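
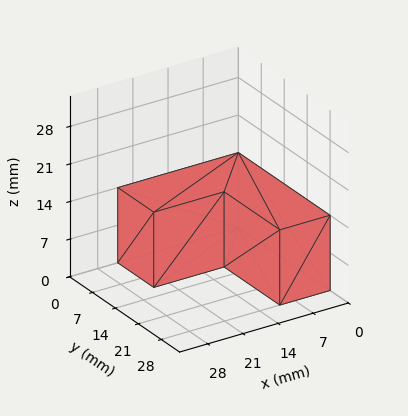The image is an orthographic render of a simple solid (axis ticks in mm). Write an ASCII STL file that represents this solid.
Reading the render: the shape is an L-shaped prism: outer 24 × 28 mm, arm thicknesses ≈ 11 mm (horizontal) and 10 mm (vertical), extruded 14 mm in z (dimensions read to the nearest mm from the axis ticks). For the STL, each face is triangulated and given an outward normal.

solid part
  facet normal 0.0000 0.0000 -1.0000
    outer loop
      vertex 24.0 11.0 0.0
      vertex 24.0 0.0 0.0
      vertex 0.0 0.0 0.0
    endloop
  endfacet
  facet normal 0.0000 0.0000 -1.0000
    outer loop
      vertex 10.0 11.0 0.0
      vertex 24.0 11.0 0.0
      vertex 0.0 0.0 0.0
    endloop
  endfacet
  facet normal 0.0000 0.0000 -1.0000
    outer loop
      vertex 10.0 28.0 0.0
      vertex 10.0 11.0 0.0
      vertex 0.0 0.0 0.0
    endloop
  endfacet
  facet normal 0.0000 0.0000 -1.0000
    outer loop
      vertex 0.0 28.0 0.0
      vertex 10.0 28.0 0.0
      vertex 0.0 0.0 0.0
    endloop
  endfacet
  facet normal 0.0000 0.0000 1.0000
    outer loop
      vertex 0.0 0.0 14.0
      vertex 24.0 0.0 14.0
      vertex 24.0 11.0 14.0
    endloop
  endfacet
  facet normal 0.0000 0.0000 1.0000
    outer loop
      vertex 0.0 0.0 14.0
      vertex 24.0 11.0 14.0
      vertex 10.0 11.0 14.0
    endloop
  endfacet
  facet normal 0.0000 0.0000 1.0000
    outer loop
      vertex 0.0 0.0 14.0
      vertex 10.0 11.0 14.0
      vertex 10.0 28.0 14.0
    endloop
  endfacet
  facet normal 0.0000 0.0000 1.0000
    outer loop
      vertex 0.0 0.0 14.0
      vertex 10.0 28.0 14.0
      vertex 0.0 28.0 14.0
    endloop
  endfacet
  facet normal 0.0000 -1.0000 0.0000
    outer loop
      vertex 0.0 0.0 0.0
      vertex 24.0 0.0 0.0
      vertex 24.0 0.0 14.0
    endloop
  endfacet
  facet normal 0.0000 -1.0000 0.0000
    outer loop
      vertex 0.0 0.0 0.0
      vertex 24.0 0.0 14.0
      vertex 0.0 0.0 14.0
    endloop
  endfacet
  facet normal 1.0000 0.0000 0.0000
    outer loop
      vertex 24.0 0.0 0.0
      vertex 24.0 11.0 0.0
      vertex 24.0 11.0 14.0
    endloop
  endfacet
  facet normal 1.0000 0.0000 0.0000
    outer loop
      vertex 24.0 0.0 0.0
      vertex 24.0 11.0 14.0
      vertex 24.0 0.0 14.0
    endloop
  endfacet
  facet normal 0.0000 1.0000 0.0000
    outer loop
      vertex 24.0 11.0 0.0
      vertex 10.0 11.0 0.0
      vertex 10.0 11.0 14.0
    endloop
  endfacet
  facet normal 0.0000 1.0000 0.0000
    outer loop
      vertex 24.0 11.0 0.0
      vertex 10.0 11.0 14.0
      vertex 24.0 11.0 14.0
    endloop
  endfacet
  facet normal 1.0000 0.0000 0.0000
    outer loop
      vertex 10.0 11.0 0.0
      vertex 10.0 28.0 0.0
      vertex 10.0 28.0 14.0
    endloop
  endfacet
  facet normal 1.0000 0.0000 0.0000
    outer loop
      vertex 10.0 11.0 0.0
      vertex 10.0 28.0 14.0
      vertex 10.0 11.0 14.0
    endloop
  endfacet
  facet normal 0.0000 1.0000 0.0000
    outer loop
      vertex 10.0 28.0 0.0
      vertex 0.0 28.0 0.0
      vertex 0.0 28.0 14.0
    endloop
  endfacet
  facet normal 0.0000 1.0000 0.0000
    outer loop
      vertex 10.0 28.0 0.0
      vertex 0.0 28.0 14.0
      vertex 10.0 28.0 14.0
    endloop
  endfacet
  facet normal -1.0000 0.0000 0.0000
    outer loop
      vertex 0.0 28.0 0.0
      vertex 0.0 0.0 0.0
      vertex 0.0 0.0 14.0
    endloop
  endfacet
  facet normal -1.0000 0.0000 0.0000
    outer loop
      vertex 0.0 28.0 0.0
      vertex 0.0 0.0 14.0
      vertex 0.0 28.0 14.0
    endloop
  endfacet
endsolid part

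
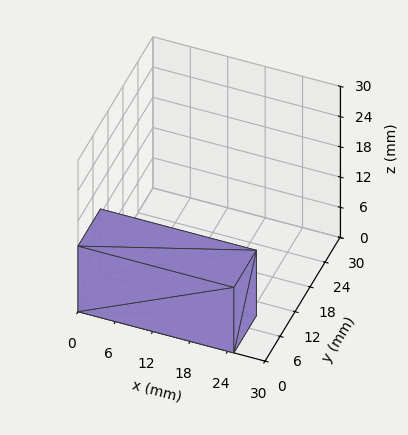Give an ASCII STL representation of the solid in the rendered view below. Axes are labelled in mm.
Reading the render: the shape is a rectangular box, roughly 25 × 9 mm footprint and 13 mm tall (dimensions read to the nearest mm from the axis ticks). For the STL, each face is triangulated and given an outward normal.

solid part
  facet normal 0.0000 0.0000 -1.0000
    outer loop
      vertex 25.000 9.000 0.000
      vertex 25.000 0.000 0.000
      vertex 0.000 0.000 0.000
    endloop
  endfacet
  facet normal 0.0000 0.0000 -1.0000
    outer loop
      vertex 0.000 9.000 0.000
      vertex 25.000 9.000 0.000
      vertex 0.000 0.000 0.000
    endloop
  endfacet
  facet normal 0.0000 0.0000 1.0000
    outer loop
      vertex 0.000 0.000 13.000
      vertex 25.000 0.000 13.000
      vertex 25.000 9.000 13.000
    endloop
  endfacet
  facet normal 0.0000 0.0000 1.0000
    outer loop
      vertex 0.000 0.000 13.000
      vertex 25.000 9.000 13.000
      vertex 0.000 9.000 13.000
    endloop
  endfacet
  facet normal 0.0000 -1.0000 0.0000
    outer loop
      vertex 0.000 0.000 0.000
      vertex 25.000 0.000 0.000
      vertex 25.000 0.000 13.000
    endloop
  endfacet
  facet normal 0.0000 -1.0000 0.0000
    outer loop
      vertex 0.000 0.000 0.000
      vertex 25.000 0.000 13.000
      vertex 0.000 0.000 13.000
    endloop
  endfacet
  facet normal 0.0000 1.0000 0.0000
    outer loop
      vertex 25.000 9.000 13.000
      vertex 25.000 9.000 0.000
      vertex 0.000 9.000 0.000
    endloop
  endfacet
  facet normal 0.0000 1.0000 0.0000
    outer loop
      vertex 0.000 9.000 13.000
      vertex 25.000 9.000 13.000
      vertex 0.000 9.000 0.000
    endloop
  endfacet
  facet normal -1.0000 0.0000 0.0000
    outer loop
      vertex 0.000 9.000 13.000
      vertex 0.000 9.000 0.000
      vertex 0.000 0.000 0.000
    endloop
  endfacet
  facet normal -1.0000 0.0000 0.0000
    outer loop
      vertex 0.000 0.000 13.000
      vertex 0.000 9.000 13.000
      vertex 0.000 0.000 0.000
    endloop
  endfacet
  facet normal 1.0000 0.0000 0.0000
    outer loop
      vertex 25.000 0.000 0.000
      vertex 25.000 9.000 0.000
      vertex 25.000 9.000 13.000
    endloop
  endfacet
  facet normal 1.0000 0.0000 0.0000
    outer loop
      vertex 25.000 0.000 0.000
      vertex 25.000 9.000 13.000
      vertex 25.000 0.000 13.000
    endloop
  endfacet
endsolid part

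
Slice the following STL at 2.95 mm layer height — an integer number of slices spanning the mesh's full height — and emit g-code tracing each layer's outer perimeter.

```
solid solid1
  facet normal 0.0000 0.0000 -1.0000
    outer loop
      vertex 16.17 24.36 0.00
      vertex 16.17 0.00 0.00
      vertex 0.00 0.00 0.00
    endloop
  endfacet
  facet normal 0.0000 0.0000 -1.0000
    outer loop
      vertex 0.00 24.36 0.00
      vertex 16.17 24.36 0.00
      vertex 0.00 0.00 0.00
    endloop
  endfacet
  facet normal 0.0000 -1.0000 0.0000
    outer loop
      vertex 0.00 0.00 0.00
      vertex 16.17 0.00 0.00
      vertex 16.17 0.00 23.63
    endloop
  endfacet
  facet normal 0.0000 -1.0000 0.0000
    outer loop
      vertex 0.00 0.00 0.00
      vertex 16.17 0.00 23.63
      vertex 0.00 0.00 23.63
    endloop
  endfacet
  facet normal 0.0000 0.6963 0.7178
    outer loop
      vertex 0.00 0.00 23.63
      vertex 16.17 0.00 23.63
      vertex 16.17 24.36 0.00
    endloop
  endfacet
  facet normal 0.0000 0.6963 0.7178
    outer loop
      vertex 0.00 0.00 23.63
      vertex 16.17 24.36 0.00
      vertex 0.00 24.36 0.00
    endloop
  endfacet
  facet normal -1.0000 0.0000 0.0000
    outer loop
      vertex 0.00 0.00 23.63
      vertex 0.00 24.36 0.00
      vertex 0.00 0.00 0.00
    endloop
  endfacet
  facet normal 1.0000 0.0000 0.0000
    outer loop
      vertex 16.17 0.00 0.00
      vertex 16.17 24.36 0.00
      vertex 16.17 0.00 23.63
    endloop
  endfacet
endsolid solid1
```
; perimeter-only toolpath
G21 ; units = mm
G90 ; absolute positioning
G28 ; home
; layer 1
G0 Z2.95
G0 X0.00 Y0.00
G1 X16.17 Y0.00
G1 X16.17 Y21.31
G1 X0.00 Y21.31
G1 X0.00 Y0.00
; layer 2
G0 Z5.91
G0 X0.00 Y0.00
G1 X16.17 Y0.00
G1 X16.17 Y18.27
G1 X0.00 Y18.27
G1 X0.00 Y0.00
; layer 3
G0 Z8.86
G0 X0.00 Y0.00
G1 X16.17 Y0.00
G1 X16.17 Y15.22
G1 X0.00 Y15.22
G1 X0.00 Y0.00
; layer 4
G0 Z11.81
G0 X0.00 Y0.00
G1 X16.17 Y0.00
G1 X16.17 Y12.18
G1 X0.00 Y12.18
G1 X0.00 Y0.00
; layer 5
G0 Z14.77
G0 X0.00 Y0.00
G1 X16.17 Y0.00
G1 X16.17 Y9.13
G1 X0.00 Y9.13
G1 X0.00 Y0.00
; layer 6
G0 Z17.72
G0 X0.00 Y0.00
G1 X16.17 Y0.00
G1 X16.17 Y6.09
G1 X0.00 Y6.09
G1 X0.00 Y0.00
; layer 7
G0 Z20.68
G0 X0.00 Y0.00
G1 X16.17 Y0.00
G1 X16.17 Y3.04
G1 X0.00 Y3.04
G1 X0.00 Y0.00
M2 ; end

The solid is a wedge (ramp): 16.2 × 24.4 mm base, rising to 23.6 mm along the y=0 edge and sloping linearly to z=0 at y=24.4. Slicing at Δz = 2.95 mm — 8 equal slices spanning the solid's height, so layer i sits at z = i·h/8 — gives 7 non-empty perimeters. Each is a 4-segment closed polygon; G0 lifts to the layer z and rapids to the start vertex, then G1 traces the edges. The cross-section shrinks linearly with z (the slice at the apex is degenerate and omitted).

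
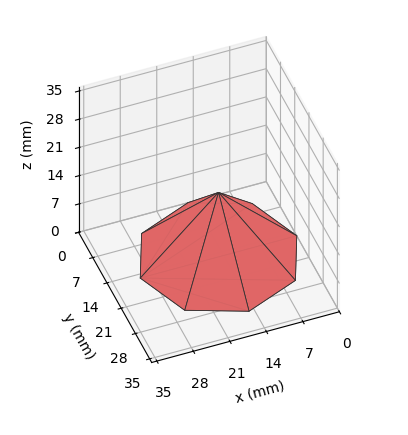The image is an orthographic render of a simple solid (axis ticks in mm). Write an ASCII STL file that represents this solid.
Reading the render: the shape is a regular 8-sided pyramid, base circumscribed radius ≈ 15 mm, apex at z ≈ 16 mm (dimensions read to the nearest mm from the axis ticks). For the STL, each face is triangulated and given an outward normal.

solid part
  facet normal 0.0000 0.0000 -1.0000
    outer loop
      vertex 15.00 30.00 0.00
      vertex 25.61 25.61 0.00
      vertex 30.00 15.00 0.00
    endloop
  endfacet
  facet normal 0.0000 0.0000 -1.0000
    outer loop
      vertex 4.39 25.61 0.00
      vertex 15.00 30.00 0.00
      vertex 30.00 15.00 0.00
    endloop
  endfacet
  facet normal 0.0000 0.0000 -1.0000
    outer loop
      vertex 0.00 15.00 0.00
      vertex 4.39 25.61 0.00
      vertex 30.00 15.00 0.00
    endloop
  endfacet
  facet normal 0.0000 0.0000 -1.0000
    outer loop
      vertex 4.39 4.39 0.00
      vertex 0.00 15.00 0.00
      vertex 30.00 15.00 0.00
    endloop
  endfacet
  facet normal 0.0000 0.0000 -1.0000
    outer loop
      vertex 15.00 0.00 0.00
      vertex 4.39 4.39 0.00
      vertex 30.00 15.00 0.00
    endloop
  endfacet
  facet normal 0.0000 0.0000 -1.0000
    outer loop
      vertex 25.61 4.39 0.00
      vertex 15.00 0.00 0.00
      vertex 30.00 15.00 0.00
    endloop
  endfacet
  facet normal 0.6984 0.2890 0.6548
    outer loop
      vertex 30.00 15.00 0.00
      vertex 25.61 25.61 0.00
      vertex 15.00 15.00 16.00
    endloop
  endfacet
  facet normal 0.2890 0.6984 0.6548
    outer loop
      vertex 25.61 25.61 0.00
      vertex 15.00 30.00 0.00
      vertex 15.00 15.00 16.00
    endloop
  endfacet
  facet normal -0.2890 0.6984 0.6548
    outer loop
      vertex 15.00 30.00 0.00
      vertex 4.39 25.61 0.00
      vertex 15.00 15.00 16.00
    endloop
  endfacet
  facet normal -0.6984 0.2890 0.6548
    outer loop
      vertex 4.39 25.61 0.00
      vertex 0.00 15.00 0.00
      vertex 15.00 15.00 16.00
    endloop
  endfacet
  facet normal -0.6984 -0.2890 0.6548
    outer loop
      vertex 0.00 15.00 0.00
      vertex 4.39 4.39 0.00
      vertex 15.00 15.00 16.00
    endloop
  endfacet
  facet normal -0.2890 -0.6984 0.6548
    outer loop
      vertex 4.39 4.39 0.00
      vertex 15.00 0.00 0.00
      vertex 15.00 15.00 16.00
    endloop
  endfacet
  facet normal 0.2890 -0.6984 0.6548
    outer loop
      vertex 15.00 0.00 0.00
      vertex 25.61 4.39 0.00
      vertex 15.00 15.00 16.00
    endloop
  endfacet
  facet normal 0.6984 -0.2890 0.6548
    outer loop
      vertex 25.61 4.39 0.00
      vertex 30.00 15.00 0.00
      vertex 15.00 15.00 16.00
    endloop
  endfacet
endsolid part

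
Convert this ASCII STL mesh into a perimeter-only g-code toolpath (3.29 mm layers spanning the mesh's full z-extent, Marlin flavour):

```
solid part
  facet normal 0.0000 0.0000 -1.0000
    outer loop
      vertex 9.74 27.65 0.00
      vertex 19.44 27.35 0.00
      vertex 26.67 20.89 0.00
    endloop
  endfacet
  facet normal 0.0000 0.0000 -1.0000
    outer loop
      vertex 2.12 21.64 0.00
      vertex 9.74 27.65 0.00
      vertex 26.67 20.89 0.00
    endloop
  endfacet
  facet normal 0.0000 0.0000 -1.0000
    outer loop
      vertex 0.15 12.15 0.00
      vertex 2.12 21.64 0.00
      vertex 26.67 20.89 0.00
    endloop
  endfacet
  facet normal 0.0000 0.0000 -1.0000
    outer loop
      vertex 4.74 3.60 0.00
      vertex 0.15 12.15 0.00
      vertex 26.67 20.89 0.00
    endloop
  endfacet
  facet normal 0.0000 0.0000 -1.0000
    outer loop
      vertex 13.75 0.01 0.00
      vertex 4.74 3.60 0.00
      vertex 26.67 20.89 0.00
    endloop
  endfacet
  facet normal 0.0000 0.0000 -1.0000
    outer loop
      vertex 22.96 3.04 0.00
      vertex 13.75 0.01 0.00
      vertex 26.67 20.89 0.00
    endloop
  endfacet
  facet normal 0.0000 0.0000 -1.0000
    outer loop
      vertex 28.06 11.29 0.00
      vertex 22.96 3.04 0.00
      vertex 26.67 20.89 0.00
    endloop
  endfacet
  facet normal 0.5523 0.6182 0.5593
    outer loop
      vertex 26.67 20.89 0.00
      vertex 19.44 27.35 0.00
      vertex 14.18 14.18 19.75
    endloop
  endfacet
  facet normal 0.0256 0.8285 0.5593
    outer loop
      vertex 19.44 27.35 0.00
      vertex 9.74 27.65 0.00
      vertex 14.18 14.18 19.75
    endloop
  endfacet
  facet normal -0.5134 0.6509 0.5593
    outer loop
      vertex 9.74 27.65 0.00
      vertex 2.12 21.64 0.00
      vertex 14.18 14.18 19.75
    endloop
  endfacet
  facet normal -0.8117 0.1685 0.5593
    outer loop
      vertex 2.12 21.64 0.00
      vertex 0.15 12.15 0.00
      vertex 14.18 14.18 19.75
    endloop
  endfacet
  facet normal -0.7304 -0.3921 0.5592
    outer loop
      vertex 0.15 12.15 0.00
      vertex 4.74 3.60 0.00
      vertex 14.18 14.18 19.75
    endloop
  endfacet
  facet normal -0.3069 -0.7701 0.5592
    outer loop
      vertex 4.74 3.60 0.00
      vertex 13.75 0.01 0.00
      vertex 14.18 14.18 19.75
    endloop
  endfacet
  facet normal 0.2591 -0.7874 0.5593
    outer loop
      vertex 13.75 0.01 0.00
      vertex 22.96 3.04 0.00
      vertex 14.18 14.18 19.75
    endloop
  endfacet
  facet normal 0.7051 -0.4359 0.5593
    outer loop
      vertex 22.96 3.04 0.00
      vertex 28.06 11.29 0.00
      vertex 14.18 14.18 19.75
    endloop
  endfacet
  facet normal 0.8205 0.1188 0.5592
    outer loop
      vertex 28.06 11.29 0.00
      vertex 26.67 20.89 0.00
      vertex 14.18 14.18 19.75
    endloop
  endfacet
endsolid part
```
; perimeter-only toolpath
G21 ; units = mm
G90 ; absolute positioning
G28 ; home
; layer 1
G0 Z3.29
G0 X24.59 Y19.77
G1 X18.56 Y25.16
G1 X10.48 Y25.41
G1 X4.13 Y20.40
G1 X2.49 Y12.49
G1 X6.31 Y5.36
G1 X13.82 Y2.37
G1 X21.50 Y4.90
G1 X25.75 Y11.77
G1 X24.59 Y19.77
; layer 2
G0 Z6.58
G0 X22.51 Y18.65
G1 X17.69 Y22.96
G1 X11.22 Y23.16
G1 X6.14 Y19.15
G1 X4.83 Y12.83
G1 X7.89 Y7.13
G1 X13.89 Y4.73
G1 X20.03 Y6.75
G1 X23.43 Y12.25
G1 X22.51 Y18.65
; layer 3
G0 Z9.88
G0 X20.43 Y17.54
G1 X16.81 Y20.77
G1 X11.96 Y20.91
G1 X8.15 Y17.91
G1 X7.17 Y13.16
G1 X9.46 Y8.89
G1 X13.96 Y7.09
G1 X18.57 Y8.61
G1 X21.12 Y12.73
G1 X20.43 Y17.54
; layer 4
G0 Z13.17
G0 X18.34 Y16.42
G1 X15.93 Y18.57
G1 X12.70 Y18.67
G1 X10.16 Y16.67
G1 X9.50 Y13.50
G1 X11.03 Y10.65
G1 X14.04 Y9.46
G1 X17.11 Y10.47
G1 X18.81 Y13.22
G1 X18.34 Y16.42
; layer 5
G0 Z16.46
G0 X16.26 Y15.30
G1 X15.06 Y16.38
G1 X13.44 Y16.43
G1 X12.17 Y15.42
G1 X11.84 Y13.84
G1 X12.61 Y12.42
G1 X14.11 Y11.82
G1 X15.64 Y12.32
G1 X16.49 Y13.70
G1 X16.26 Y15.30
M2 ; end

The solid is a regular 9-sided pyramid, base circumscribed radius ≈ 14.2 mm, apex at z ≈ 19.8 mm. Slicing at Δz = 3.29 mm — 6 equal slices spanning the solid's height, so layer i sits at z = i·h/6 — gives 5 non-empty perimeters. Each is a 9-segment closed polygon; G0 lifts to the layer z and rapids to the start vertex, then G1 traces the edges. The cross-section shrinks linearly with z (the slice at the apex is degenerate and omitted).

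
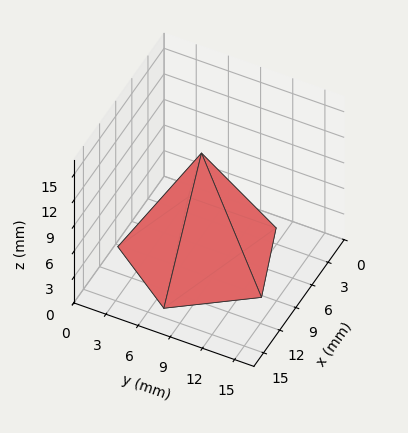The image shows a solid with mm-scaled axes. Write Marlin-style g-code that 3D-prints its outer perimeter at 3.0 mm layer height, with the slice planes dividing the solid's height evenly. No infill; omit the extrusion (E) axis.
Reading the render: the shape is a regular 5-sided pyramid, base circumscribed radius ≈ 7 mm, apex at z ≈ 12 mm (dimensions read to the nearest mm from the axis ticks). For the g-code, the solid's height is divided into equal slices at the stated Δz and each level perimeter traced with G1 moves after a G0 lift.

; perimeter-only toolpath
G21 ; units = mm
G90 ; absolute positioning
G28 ; home
; layer 1
G0 Z3.0
G0 X12.2 Y7.0
G1 X8.6 Y12.0
G1 X2.7 Y10.1
G1 X2.7 Y3.9
G1 X8.6 Y2.0
G1 X12.2 Y7.0
; layer 2
G0 Z6.0
G0 X10.5 Y7.0
G1 X8.1 Y10.3
G1 X4.2 Y9.1
G1 X4.2 Y5.0
G1 X8.1 Y3.6
G1 X10.5 Y7.0
; layer 3
G0 Z9.0
G0 X8.8 Y7.0
G1 X7.5 Y8.7
G1 X5.6 Y8.0
G1 X5.6 Y6.0
G1 X7.5 Y5.3
G1 X8.8 Y7.0
M2 ; end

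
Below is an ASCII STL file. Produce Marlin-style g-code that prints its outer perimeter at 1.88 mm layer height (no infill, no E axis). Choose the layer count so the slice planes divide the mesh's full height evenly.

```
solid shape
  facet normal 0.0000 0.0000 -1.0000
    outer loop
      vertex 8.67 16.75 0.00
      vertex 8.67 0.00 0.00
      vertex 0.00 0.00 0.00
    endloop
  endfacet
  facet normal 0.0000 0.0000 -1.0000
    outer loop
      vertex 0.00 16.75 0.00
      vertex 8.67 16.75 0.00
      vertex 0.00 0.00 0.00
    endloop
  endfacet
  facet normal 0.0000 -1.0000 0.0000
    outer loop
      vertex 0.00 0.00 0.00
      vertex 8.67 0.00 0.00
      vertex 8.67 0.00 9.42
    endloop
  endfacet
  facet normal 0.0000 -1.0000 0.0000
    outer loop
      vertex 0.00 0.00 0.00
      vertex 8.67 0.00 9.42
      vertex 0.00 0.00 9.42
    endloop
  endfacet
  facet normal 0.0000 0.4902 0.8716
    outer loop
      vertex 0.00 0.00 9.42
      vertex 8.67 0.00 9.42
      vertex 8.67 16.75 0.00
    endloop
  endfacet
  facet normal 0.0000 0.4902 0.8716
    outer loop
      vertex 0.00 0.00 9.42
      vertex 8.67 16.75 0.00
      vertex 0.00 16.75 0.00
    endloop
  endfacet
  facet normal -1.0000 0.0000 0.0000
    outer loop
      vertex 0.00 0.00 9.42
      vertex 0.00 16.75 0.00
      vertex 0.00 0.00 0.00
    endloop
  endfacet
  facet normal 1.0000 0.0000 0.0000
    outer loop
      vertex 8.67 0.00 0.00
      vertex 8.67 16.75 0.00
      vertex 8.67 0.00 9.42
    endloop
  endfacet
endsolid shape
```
; perimeter-only toolpath
G21 ; units = mm
G90 ; absolute positioning
G28 ; home
; layer 1
G0 Z1.88
G0 X0.00 Y0.00
G1 X8.67 Y0.00
G1 X8.67 Y13.40
G1 X0.00 Y13.40
G1 X0.00 Y0.00
; layer 2
G0 Z3.77
G0 X0.00 Y0.00
G1 X8.67 Y0.00
G1 X8.67 Y10.05
G1 X0.00 Y10.05
G1 X0.00 Y0.00
; layer 3
G0 Z5.65
G0 X0.00 Y0.00
G1 X8.67 Y0.00
G1 X8.67 Y6.70
G1 X0.00 Y6.70
G1 X0.00 Y0.00
; layer 4
G0 Z7.54
G0 X0.00 Y0.00
G1 X8.67 Y0.00
G1 X8.67 Y3.35
G1 X0.00 Y3.35
G1 X0.00 Y0.00
M2 ; end

The solid is a wedge (ramp): 8.67 × 16.8 mm base, rising to 9.42 mm along the y=0 edge and sloping linearly to z=0 at y=16.8. Slicing at Δz = 1.88 mm — 5 equal slices spanning the solid's height, so layer i sits at z = i·h/5 — gives 4 non-empty perimeters. Each is a 4-segment closed polygon; G0 lifts to the layer z and rapids to the start vertex, then G1 traces the edges. The cross-section shrinks linearly with z (the slice at the apex is degenerate and omitted).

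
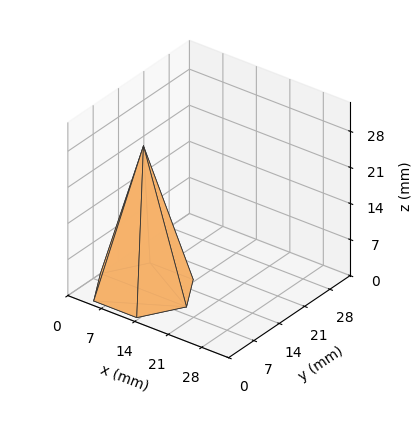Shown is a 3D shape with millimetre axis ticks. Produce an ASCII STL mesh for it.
Reading the render: the shape is a regular 6-sided pyramid, base circumscribed radius ≈ 9 mm, apex at z ≈ 28 mm (dimensions read to the nearest mm from the axis ticks). For the STL, each face is triangulated and given an outward normal.

solid part
  facet normal 0.0000 0.0000 -1.0000
    outer loop
      vertex 4.500 16.794 0.000
      vertex 13.500 16.794 0.000
      vertex 18.000 9.000 0.000
    endloop
  endfacet
  facet normal 0.0000 0.0000 -1.0000
    outer loop
      vertex 0.000 9.000 0.000
      vertex 4.500 16.794 0.000
      vertex 18.000 9.000 0.000
    endloop
  endfacet
  facet normal 0.0000 0.0000 -1.0000
    outer loop
      vertex 4.500 1.206 0.000
      vertex 0.000 9.000 0.000
      vertex 18.000 9.000 0.000
    endloop
  endfacet
  facet normal 0.0000 0.0000 -1.0000
    outer loop
      vertex 13.500 1.206 0.000
      vertex 4.500 1.206 0.000
      vertex 18.000 9.000 0.000
    endloop
  endfacet
  facet normal 0.8343 0.4817 0.2682
    outer loop
      vertex 18.000 9.000 0.000
      vertex 13.500 16.794 0.000
      vertex 9.000 9.000 28.000
    endloop
  endfacet
  facet normal 0.0000 0.9634 0.2682
    outer loop
      vertex 13.500 16.794 0.000
      vertex 4.500 16.794 0.000
      vertex 9.000 9.000 28.000
    endloop
  endfacet
  facet normal -0.8343 0.4817 0.2682
    outer loop
      vertex 4.500 16.794 0.000
      vertex 0.000 9.000 0.000
      vertex 9.000 9.000 28.000
    endloop
  endfacet
  facet normal -0.8343 -0.4817 0.2682
    outer loop
      vertex 0.000 9.000 0.000
      vertex 4.500 1.206 0.000
      vertex 9.000 9.000 28.000
    endloop
  endfacet
  facet normal 0.0000 -0.9634 0.2682
    outer loop
      vertex 4.500 1.206 0.000
      vertex 13.500 1.206 0.000
      vertex 9.000 9.000 28.000
    endloop
  endfacet
  facet normal 0.8343 -0.4817 0.2682
    outer loop
      vertex 13.500 1.206 0.000
      vertex 18.000 9.000 0.000
      vertex 9.000 9.000 28.000
    endloop
  endfacet
endsolid part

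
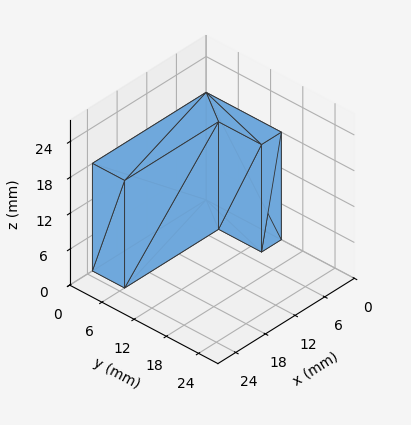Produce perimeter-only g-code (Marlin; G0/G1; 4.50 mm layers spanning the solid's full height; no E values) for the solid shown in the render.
Reading the render: the shape is an L-shaped prism: outer 23 × 14 mm, arm thicknesses ≈ 6 mm (horizontal) and 4 mm (vertical), extruded 18 mm in z (dimensions read to the nearest mm from the axis ticks). For the g-code, the solid's height is divided into equal slices at the stated Δz and each level perimeter traced with G1 moves after a G0 lift.

; perimeter-only toolpath
G21 ; units = mm
G90 ; absolute positioning
G28 ; home
; layer 1
G0 Z4.50
G0 X0.00 Y0.00
G1 X23.00 Y0.00
G1 X23.00 Y6.00
G1 X4.00 Y6.00
G1 X4.00 Y14.00
G1 X0.00 Y14.00
G1 X0.00 Y0.00
; layer 2
G0 Z9.00
G0 X0.00 Y0.00
G1 X23.00 Y0.00
G1 X23.00 Y6.00
G1 X4.00 Y6.00
G1 X4.00 Y14.00
G1 X0.00 Y14.00
G1 X0.00 Y0.00
; layer 3
G0 Z13.50
G0 X0.00 Y0.00
G1 X23.00 Y0.00
G1 X23.00 Y6.00
G1 X4.00 Y6.00
G1 X4.00 Y14.00
G1 X0.00 Y14.00
G1 X0.00 Y0.00
; layer 4
G0 Z18.00
G0 X0.00 Y0.00
G1 X23.00 Y0.00
G1 X23.00 Y6.00
G1 X4.00 Y6.00
G1 X4.00 Y14.00
G1 X0.00 Y14.00
G1 X0.00 Y0.00
M2 ; end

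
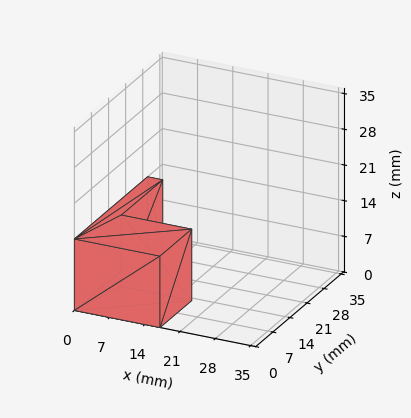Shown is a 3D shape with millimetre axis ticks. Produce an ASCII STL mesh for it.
Reading the render: the shape is an L-shaped prism: outer 17 × 30 mm, arm thicknesses ≈ 13 mm (horizontal) and 3 mm (vertical), extruded 14 mm in z (dimensions read to the nearest mm from the axis ticks). For the STL, each face is triangulated and given an outward normal.

solid part
  facet normal 0.0000 0.0000 -1.0000
    outer loop
      vertex 17.000 13.000 0.000
      vertex 17.000 0.000 0.000
      vertex 0.000 0.000 0.000
    endloop
  endfacet
  facet normal 0.0000 0.0000 -1.0000
    outer loop
      vertex 3.000 13.000 0.000
      vertex 17.000 13.000 0.000
      vertex 0.000 0.000 0.000
    endloop
  endfacet
  facet normal 0.0000 0.0000 -1.0000
    outer loop
      vertex 3.000 30.000 0.000
      vertex 3.000 13.000 0.000
      vertex 0.000 0.000 0.000
    endloop
  endfacet
  facet normal 0.0000 0.0000 -1.0000
    outer loop
      vertex 0.000 30.000 0.000
      vertex 3.000 30.000 0.000
      vertex 0.000 0.000 0.000
    endloop
  endfacet
  facet normal 0.0000 0.0000 1.0000
    outer loop
      vertex 0.000 0.000 14.000
      vertex 17.000 0.000 14.000
      vertex 17.000 13.000 14.000
    endloop
  endfacet
  facet normal 0.0000 0.0000 1.0000
    outer loop
      vertex 0.000 0.000 14.000
      vertex 17.000 13.000 14.000
      vertex 3.000 13.000 14.000
    endloop
  endfacet
  facet normal 0.0000 0.0000 1.0000
    outer loop
      vertex 0.000 0.000 14.000
      vertex 3.000 13.000 14.000
      vertex 3.000 30.000 14.000
    endloop
  endfacet
  facet normal 0.0000 0.0000 1.0000
    outer loop
      vertex 0.000 0.000 14.000
      vertex 3.000 30.000 14.000
      vertex 0.000 30.000 14.000
    endloop
  endfacet
  facet normal 0.0000 -1.0000 0.0000
    outer loop
      vertex 0.000 0.000 0.000
      vertex 17.000 0.000 0.000
      vertex 17.000 0.000 14.000
    endloop
  endfacet
  facet normal 0.0000 -1.0000 0.0000
    outer loop
      vertex 0.000 0.000 0.000
      vertex 17.000 0.000 14.000
      vertex 0.000 0.000 14.000
    endloop
  endfacet
  facet normal 1.0000 0.0000 0.0000
    outer loop
      vertex 17.000 0.000 0.000
      vertex 17.000 13.000 0.000
      vertex 17.000 13.000 14.000
    endloop
  endfacet
  facet normal 1.0000 0.0000 0.0000
    outer loop
      vertex 17.000 0.000 0.000
      vertex 17.000 13.000 14.000
      vertex 17.000 0.000 14.000
    endloop
  endfacet
  facet normal 0.0000 1.0000 0.0000
    outer loop
      vertex 17.000 13.000 0.000
      vertex 3.000 13.000 0.000
      vertex 3.000 13.000 14.000
    endloop
  endfacet
  facet normal 0.0000 1.0000 0.0000
    outer loop
      vertex 17.000 13.000 0.000
      vertex 3.000 13.000 14.000
      vertex 17.000 13.000 14.000
    endloop
  endfacet
  facet normal 1.0000 0.0000 0.0000
    outer loop
      vertex 3.000 13.000 0.000
      vertex 3.000 30.000 0.000
      vertex 3.000 30.000 14.000
    endloop
  endfacet
  facet normal 1.0000 0.0000 0.0000
    outer loop
      vertex 3.000 13.000 0.000
      vertex 3.000 30.000 14.000
      vertex 3.000 13.000 14.000
    endloop
  endfacet
  facet normal 0.0000 1.0000 0.0000
    outer loop
      vertex 3.000 30.000 0.000
      vertex 0.000 30.000 0.000
      vertex 0.000 30.000 14.000
    endloop
  endfacet
  facet normal 0.0000 1.0000 0.0000
    outer loop
      vertex 3.000 30.000 0.000
      vertex 0.000 30.000 14.000
      vertex 3.000 30.000 14.000
    endloop
  endfacet
  facet normal -1.0000 0.0000 0.0000
    outer loop
      vertex 0.000 30.000 0.000
      vertex 0.000 0.000 0.000
      vertex 0.000 0.000 14.000
    endloop
  endfacet
  facet normal -1.0000 0.0000 0.0000
    outer loop
      vertex 0.000 30.000 0.000
      vertex 0.000 0.000 14.000
      vertex 0.000 30.000 14.000
    endloop
  endfacet
endsolid part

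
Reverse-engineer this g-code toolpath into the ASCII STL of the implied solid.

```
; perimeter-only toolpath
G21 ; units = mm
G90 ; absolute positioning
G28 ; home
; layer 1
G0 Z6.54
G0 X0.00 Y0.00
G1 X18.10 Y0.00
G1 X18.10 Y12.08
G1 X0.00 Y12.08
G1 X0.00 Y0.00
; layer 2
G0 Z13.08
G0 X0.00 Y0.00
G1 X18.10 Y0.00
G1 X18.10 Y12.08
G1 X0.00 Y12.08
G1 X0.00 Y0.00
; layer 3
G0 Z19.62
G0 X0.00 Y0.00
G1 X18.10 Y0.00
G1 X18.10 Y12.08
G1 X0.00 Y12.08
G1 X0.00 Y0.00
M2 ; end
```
solid part
  facet normal 0.0000 0.0000 -1.0000
    outer loop
      vertex 18.10 12.08 0.00
      vertex 18.10 0.00 0.00
      vertex 0.00 0.00 0.00
    endloop
  endfacet
  facet normal 0.0000 0.0000 -1.0000
    outer loop
      vertex 0.00 12.08 0.00
      vertex 18.10 12.08 0.00
      vertex 0.00 0.00 0.00
    endloop
  endfacet
  facet normal 0.0000 0.0000 1.0000
    outer loop
      vertex 0.00 0.00 19.62
      vertex 18.10 0.00 19.62
      vertex 18.10 12.08 19.62
    endloop
  endfacet
  facet normal 0.0000 0.0000 1.0000
    outer loop
      vertex 0.00 0.00 19.62
      vertex 18.10 12.08 19.62
      vertex 0.00 12.08 19.62
    endloop
  endfacet
  facet normal 0.0000 -1.0000 0.0000
    outer loop
      vertex 0.00 0.00 0.00
      vertex 18.10 0.00 0.00
      vertex 18.10 0.00 19.62
    endloop
  endfacet
  facet normal 0.0000 -1.0000 0.0000
    outer loop
      vertex 0.00 0.00 0.00
      vertex 18.10 0.00 19.62
      vertex 0.00 0.00 19.62
    endloop
  endfacet
  facet normal 0.0000 1.0000 0.0000
    outer loop
      vertex 18.10 12.08 19.62
      vertex 18.10 12.08 0.00
      vertex 0.00 12.08 0.00
    endloop
  endfacet
  facet normal 0.0000 1.0000 0.0000
    outer loop
      vertex 0.00 12.08 19.62
      vertex 18.10 12.08 19.62
      vertex 0.00 12.08 0.00
    endloop
  endfacet
  facet normal -1.0000 0.0000 0.0000
    outer loop
      vertex 0.00 12.08 19.62
      vertex 0.00 12.08 0.00
      vertex 0.00 0.00 0.00
    endloop
  endfacet
  facet normal -1.0000 0.0000 0.0000
    outer loop
      vertex 0.00 0.00 19.62
      vertex 0.00 12.08 19.62
      vertex 0.00 0.00 0.00
    endloop
  endfacet
  facet normal 1.0000 0.0000 0.0000
    outer loop
      vertex 18.10 0.00 0.00
      vertex 18.10 12.08 0.00
      vertex 18.10 12.08 19.62
    endloop
  endfacet
  facet normal 1.0000 0.0000 0.0000
    outer loop
      vertex 18.10 0.00 0.00
      vertex 18.10 12.08 19.62
      vertex 18.10 0.00 19.62
    endloop
  endfacet
endsolid part

The G0 Z moves step by Δz≈6.54 mm. Every layer's G1 loop is the same polygon, so the solid is a straight extrusion of it from z=0 to z≈19.6. Closing with flat bottom and top caps and triangulating gives 12 facets — a rectangular box, roughly 18.1 × 12.1 mm footprint and 19.6 mm tall.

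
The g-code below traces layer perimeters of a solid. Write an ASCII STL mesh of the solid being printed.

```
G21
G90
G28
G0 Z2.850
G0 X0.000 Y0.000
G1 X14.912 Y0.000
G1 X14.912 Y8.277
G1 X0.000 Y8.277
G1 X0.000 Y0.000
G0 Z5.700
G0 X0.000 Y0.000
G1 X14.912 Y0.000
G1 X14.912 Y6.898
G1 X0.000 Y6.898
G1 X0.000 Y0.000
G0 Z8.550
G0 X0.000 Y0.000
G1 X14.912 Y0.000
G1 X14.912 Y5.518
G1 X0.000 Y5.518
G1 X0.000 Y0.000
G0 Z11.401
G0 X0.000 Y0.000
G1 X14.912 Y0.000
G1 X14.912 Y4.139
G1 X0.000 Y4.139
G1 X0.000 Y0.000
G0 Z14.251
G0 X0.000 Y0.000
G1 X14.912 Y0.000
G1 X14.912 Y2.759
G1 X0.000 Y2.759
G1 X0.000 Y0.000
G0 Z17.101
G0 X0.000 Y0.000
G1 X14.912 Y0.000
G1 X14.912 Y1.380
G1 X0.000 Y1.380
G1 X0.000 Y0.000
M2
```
solid part
  facet normal 0.0000 0.0000 -1.0000
    outer loop
      vertex 14.912 9.657 0.000
      vertex 14.912 0.000 0.000
      vertex 0.000 0.000 0.000
    endloop
  endfacet
  facet normal 0.0000 0.0000 -1.0000
    outer loop
      vertex 0.000 9.657 0.000
      vertex 14.912 9.657 0.000
      vertex 0.000 0.000 0.000
    endloop
  endfacet
  facet normal 0.0000 -1.0000 0.0000
    outer loop
      vertex 0.000 0.000 0.000
      vertex 14.912 0.000 0.000
      vertex 14.912 0.000 19.951
    endloop
  endfacet
  facet normal 0.0000 -1.0000 0.0000
    outer loop
      vertex 0.000 0.000 0.000
      vertex 14.912 0.000 19.951
      vertex 0.000 0.000 19.951
    endloop
  endfacet
  facet normal 0.0000 0.9001 0.4357
    outer loop
      vertex 0.000 0.000 19.951
      vertex 14.912 0.000 19.951
      vertex 14.912 9.657 0.000
    endloop
  endfacet
  facet normal 0.0000 0.9001 0.4357
    outer loop
      vertex 0.000 0.000 19.951
      vertex 14.912 9.657 0.000
      vertex 0.000 9.657 0.000
    endloop
  endfacet
  facet normal -1.0000 0.0000 0.0000
    outer loop
      vertex 0.000 0.000 19.951
      vertex 0.000 9.657 0.000
      vertex 0.000 0.000 0.000
    endloop
  endfacet
  facet normal 1.0000 0.0000 0.0000
    outer loop
      vertex 14.912 0.000 0.000
      vertex 14.912 9.657 0.000
      vertex 14.912 0.000 19.951
    endloop
  endfacet
endsolid part

The G0 Z moves step by Δz≈2.850 mm. The G1 loops shrink linearly with z, so the solid tapers from its base footprint up to z≈20. Closing with a flat bottom cap and the tapered top and triangulating gives 8 facets — a wedge (ramp): 14.9 × 9.66 mm base, rising to 20 mm along the y=0 edge and sloping linearly to z=0 at y=9.66.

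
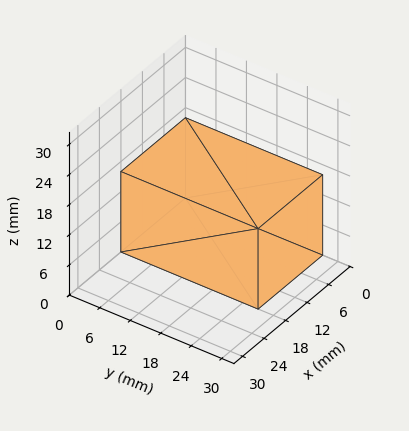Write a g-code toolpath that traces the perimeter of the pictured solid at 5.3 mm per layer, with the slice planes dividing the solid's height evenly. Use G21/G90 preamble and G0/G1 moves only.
Reading the render: the shape is a rectangular box, roughly 18 × 27 mm footprint and 16 mm tall (dimensions read to the nearest mm from the axis ticks). For the g-code, the solid's height is divided into equal slices at the stated Δz and each level perimeter traced with G1 moves after a G0 lift.

; perimeter-only toolpath
G21 ; units = mm
G90 ; absolute positioning
G28 ; home
; layer 1
G0 Z5.3
G0 X0.0 Y0.0
G1 X18.0 Y0.0
G1 X18.0 Y27.0
G1 X0.0 Y27.0
G1 X0.0 Y0.0
; layer 2
G0 Z10.7
G0 X0.0 Y0.0
G1 X18.0 Y0.0
G1 X18.0 Y27.0
G1 X0.0 Y27.0
G1 X0.0 Y0.0
; layer 3
G0 Z16.0
G0 X0.0 Y0.0
G1 X18.0 Y0.0
G1 X18.0 Y27.0
G1 X0.0 Y27.0
G1 X0.0 Y0.0
M2 ; end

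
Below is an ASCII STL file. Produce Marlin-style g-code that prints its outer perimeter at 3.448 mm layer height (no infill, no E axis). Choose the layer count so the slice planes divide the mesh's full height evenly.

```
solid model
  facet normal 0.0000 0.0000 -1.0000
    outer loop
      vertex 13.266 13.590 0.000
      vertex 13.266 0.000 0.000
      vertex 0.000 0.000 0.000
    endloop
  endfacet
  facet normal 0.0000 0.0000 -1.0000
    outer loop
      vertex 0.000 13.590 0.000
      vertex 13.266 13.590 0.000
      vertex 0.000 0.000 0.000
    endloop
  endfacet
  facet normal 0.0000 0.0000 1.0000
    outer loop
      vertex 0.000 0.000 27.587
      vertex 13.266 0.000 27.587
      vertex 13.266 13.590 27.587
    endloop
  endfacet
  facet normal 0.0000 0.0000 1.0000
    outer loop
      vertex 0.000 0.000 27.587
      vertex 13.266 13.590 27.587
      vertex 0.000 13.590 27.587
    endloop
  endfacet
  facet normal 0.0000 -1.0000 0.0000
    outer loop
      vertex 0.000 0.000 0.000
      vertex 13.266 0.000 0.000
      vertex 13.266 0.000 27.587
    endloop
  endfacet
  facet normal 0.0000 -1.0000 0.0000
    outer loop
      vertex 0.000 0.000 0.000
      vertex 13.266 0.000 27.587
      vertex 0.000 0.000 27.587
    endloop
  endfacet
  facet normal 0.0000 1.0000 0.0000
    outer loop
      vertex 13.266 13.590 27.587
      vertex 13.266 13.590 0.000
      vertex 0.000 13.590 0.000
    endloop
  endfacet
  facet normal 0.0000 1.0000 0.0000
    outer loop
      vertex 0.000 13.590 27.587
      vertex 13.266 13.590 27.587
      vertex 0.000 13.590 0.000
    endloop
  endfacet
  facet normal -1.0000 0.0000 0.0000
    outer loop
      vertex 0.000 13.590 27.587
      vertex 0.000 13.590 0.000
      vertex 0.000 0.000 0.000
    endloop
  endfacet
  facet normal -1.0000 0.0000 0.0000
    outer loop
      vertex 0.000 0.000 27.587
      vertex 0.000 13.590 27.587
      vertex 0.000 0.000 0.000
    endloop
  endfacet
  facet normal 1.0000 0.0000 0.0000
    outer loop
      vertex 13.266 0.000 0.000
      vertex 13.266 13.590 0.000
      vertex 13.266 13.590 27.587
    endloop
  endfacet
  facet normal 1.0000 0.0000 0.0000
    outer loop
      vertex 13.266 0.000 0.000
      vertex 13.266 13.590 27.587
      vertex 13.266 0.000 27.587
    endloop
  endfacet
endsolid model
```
; perimeter-only toolpath
G21 ; units = mm
G90 ; absolute positioning
G28 ; home
; layer 1
G0 Z3.448
G0 X0.000 Y0.000
G1 X13.266 Y0.000
G1 X13.266 Y13.590
G1 X0.000 Y13.590
G1 X0.000 Y0.000
; layer 2
G0 Z6.897
G0 X0.000 Y0.000
G1 X13.266 Y0.000
G1 X13.266 Y13.590
G1 X0.000 Y13.590
G1 X0.000 Y0.000
; layer 3
G0 Z10.345
G0 X0.000 Y0.000
G1 X13.266 Y0.000
G1 X13.266 Y13.590
G1 X0.000 Y13.590
G1 X0.000 Y0.000
; layer 4
G0 Z13.793
G0 X0.000 Y0.000
G1 X13.266 Y0.000
G1 X13.266 Y13.590
G1 X0.000 Y13.590
G1 X0.000 Y0.000
; layer 5
G0 Z17.242
G0 X0.000 Y0.000
G1 X13.266 Y0.000
G1 X13.266 Y13.590
G1 X0.000 Y13.590
G1 X0.000 Y0.000
; layer 6
G0 Z20.690
G0 X0.000 Y0.000
G1 X13.266 Y0.000
G1 X13.266 Y13.590
G1 X0.000 Y13.590
G1 X0.000 Y0.000
; layer 7
G0 Z24.139
G0 X0.000 Y0.000
G1 X13.266 Y0.000
G1 X13.266 Y13.590
G1 X0.000 Y13.590
G1 X0.000 Y0.000
; layer 8
G0 Z27.587
G0 X0.000 Y0.000
G1 X13.266 Y0.000
G1 X13.266 Y13.590
G1 X0.000 Y13.590
G1 X0.000 Y0.000
M2 ; end

The solid is a rectangular box, roughly 13.3 × 13.6 mm footprint and 27.6 mm tall. Slicing at Δz = 3.448 mm — 8 equal slices spanning the solid's height, so layer i sits at z = i·h/8 — gives 8 non-empty perimeters. Each is a 4-segment closed polygon; G0 lifts to the layer z and rapids to the start vertex, then G1 traces the edges.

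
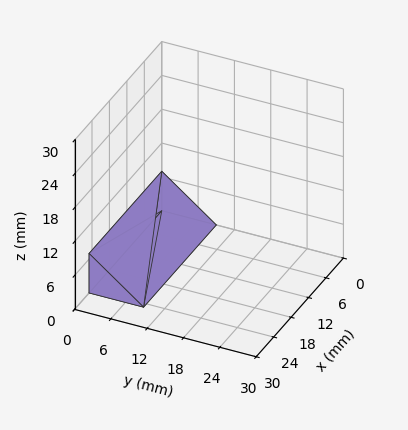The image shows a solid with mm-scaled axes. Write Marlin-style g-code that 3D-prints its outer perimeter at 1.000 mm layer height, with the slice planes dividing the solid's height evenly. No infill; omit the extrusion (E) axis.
Reading the render: the shape is a wedge (ramp): 25 × 9 mm base, rising to 7 mm along the y=0 edge and sloping linearly to z=0 at y=9 (dimensions read to the nearest mm from the axis ticks). For the g-code, the solid's height is divided into equal slices at the stated Δz and each level perimeter traced with G1 moves after a G0 lift.

; perimeter-only toolpath
G21 ; units = mm
G90 ; absolute positioning
G28 ; home
; layer 1
G0 Z1.000
G0 X0.000 Y0.000
G1 X25.000 Y0.000
G1 X25.000 Y7.714
G1 X0.000 Y7.714
G1 X0.000 Y0.000
; layer 2
G0 Z2.000
G0 X0.000 Y0.000
G1 X25.000 Y0.000
G1 X25.000 Y6.429
G1 X0.000 Y6.429
G1 X0.000 Y0.000
; layer 3
G0 Z3.000
G0 X0.000 Y0.000
G1 X25.000 Y0.000
G1 X25.000 Y5.143
G1 X0.000 Y5.143
G1 X0.000 Y0.000
; layer 4
G0 Z4.000
G0 X0.000 Y0.000
G1 X25.000 Y0.000
G1 X25.000 Y3.857
G1 X0.000 Y3.857
G1 X0.000 Y0.000
; layer 5
G0 Z5.000
G0 X0.000 Y0.000
G1 X25.000 Y0.000
G1 X25.000 Y2.571
G1 X0.000 Y2.571
G1 X0.000 Y0.000
; layer 6
G0 Z6.000
G0 X0.000 Y0.000
G1 X25.000 Y0.000
G1 X25.000 Y1.286
G1 X0.000 Y1.286
G1 X0.000 Y0.000
M2 ; end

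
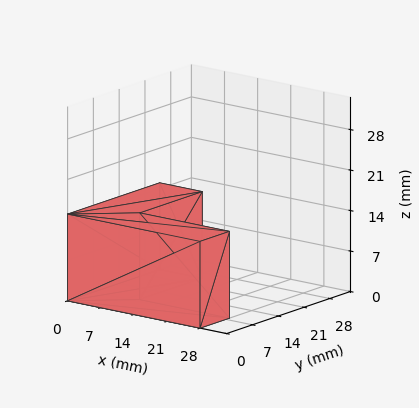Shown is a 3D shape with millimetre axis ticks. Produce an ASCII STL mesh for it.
Reading the render: the shape is an L-shaped prism: outer 28 × 25 mm, arm thicknesses ≈ 8 mm (horizontal) and 9 mm (vertical), extruded 15 mm in z (dimensions read to the nearest mm from the axis ticks). For the STL, each face is triangulated and given an outward normal.

solid part
  facet normal 0.0000 0.0000 -1.0000
    outer loop
      vertex 28.00 8.00 0.00
      vertex 28.00 0.00 0.00
      vertex 0.00 0.00 0.00
    endloop
  endfacet
  facet normal 0.0000 0.0000 -1.0000
    outer loop
      vertex 9.00 8.00 0.00
      vertex 28.00 8.00 0.00
      vertex 0.00 0.00 0.00
    endloop
  endfacet
  facet normal 0.0000 0.0000 -1.0000
    outer loop
      vertex 9.00 25.00 0.00
      vertex 9.00 8.00 0.00
      vertex 0.00 0.00 0.00
    endloop
  endfacet
  facet normal 0.0000 0.0000 -1.0000
    outer loop
      vertex 0.00 25.00 0.00
      vertex 9.00 25.00 0.00
      vertex 0.00 0.00 0.00
    endloop
  endfacet
  facet normal 0.0000 0.0000 1.0000
    outer loop
      vertex 0.00 0.00 15.00
      vertex 28.00 0.00 15.00
      vertex 28.00 8.00 15.00
    endloop
  endfacet
  facet normal 0.0000 0.0000 1.0000
    outer loop
      vertex 0.00 0.00 15.00
      vertex 28.00 8.00 15.00
      vertex 9.00 8.00 15.00
    endloop
  endfacet
  facet normal 0.0000 0.0000 1.0000
    outer loop
      vertex 0.00 0.00 15.00
      vertex 9.00 8.00 15.00
      vertex 9.00 25.00 15.00
    endloop
  endfacet
  facet normal 0.0000 0.0000 1.0000
    outer loop
      vertex 0.00 0.00 15.00
      vertex 9.00 25.00 15.00
      vertex 0.00 25.00 15.00
    endloop
  endfacet
  facet normal 0.0000 -1.0000 0.0000
    outer loop
      vertex 0.00 0.00 0.00
      vertex 28.00 0.00 0.00
      vertex 28.00 0.00 15.00
    endloop
  endfacet
  facet normal 0.0000 -1.0000 0.0000
    outer loop
      vertex 0.00 0.00 0.00
      vertex 28.00 0.00 15.00
      vertex 0.00 0.00 15.00
    endloop
  endfacet
  facet normal 1.0000 0.0000 0.0000
    outer loop
      vertex 28.00 0.00 0.00
      vertex 28.00 8.00 0.00
      vertex 28.00 8.00 15.00
    endloop
  endfacet
  facet normal 1.0000 0.0000 0.0000
    outer loop
      vertex 28.00 0.00 0.00
      vertex 28.00 8.00 15.00
      vertex 28.00 0.00 15.00
    endloop
  endfacet
  facet normal 0.0000 1.0000 0.0000
    outer loop
      vertex 28.00 8.00 0.00
      vertex 9.00 8.00 0.00
      vertex 9.00 8.00 15.00
    endloop
  endfacet
  facet normal 0.0000 1.0000 0.0000
    outer loop
      vertex 28.00 8.00 0.00
      vertex 9.00 8.00 15.00
      vertex 28.00 8.00 15.00
    endloop
  endfacet
  facet normal 1.0000 0.0000 0.0000
    outer loop
      vertex 9.00 8.00 0.00
      vertex 9.00 25.00 0.00
      vertex 9.00 25.00 15.00
    endloop
  endfacet
  facet normal 1.0000 0.0000 0.0000
    outer loop
      vertex 9.00 8.00 0.00
      vertex 9.00 25.00 15.00
      vertex 9.00 8.00 15.00
    endloop
  endfacet
  facet normal 0.0000 1.0000 0.0000
    outer loop
      vertex 9.00 25.00 0.00
      vertex 0.00 25.00 0.00
      vertex 0.00 25.00 15.00
    endloop
  endfacet
  facet normal 0.0000 1.0000 0.0000
    outer loop
      vertex 9.00 25.00 0.00
      vertex 0.00 25.00 15.00
      vertex 9.00 25.00 15.00
    endloop
  endfacet
  facet normal -1.0000 0.0000 0.0000
    outer loop
      vertex 0.00 25.00 0.00
      vertex 0.00 0.00 0.00
      vertex 0.00 0.00 15.00
    endloop
  endfacet
  facet normal -1.0000 0.0000 0.0000
    outer loop
      vertex 0.00 25.00 0.00
      vertex 0.00 0.00 15.00
      vertex 0.00 25.00 15.00
    endloop
  endfacet
endsolid part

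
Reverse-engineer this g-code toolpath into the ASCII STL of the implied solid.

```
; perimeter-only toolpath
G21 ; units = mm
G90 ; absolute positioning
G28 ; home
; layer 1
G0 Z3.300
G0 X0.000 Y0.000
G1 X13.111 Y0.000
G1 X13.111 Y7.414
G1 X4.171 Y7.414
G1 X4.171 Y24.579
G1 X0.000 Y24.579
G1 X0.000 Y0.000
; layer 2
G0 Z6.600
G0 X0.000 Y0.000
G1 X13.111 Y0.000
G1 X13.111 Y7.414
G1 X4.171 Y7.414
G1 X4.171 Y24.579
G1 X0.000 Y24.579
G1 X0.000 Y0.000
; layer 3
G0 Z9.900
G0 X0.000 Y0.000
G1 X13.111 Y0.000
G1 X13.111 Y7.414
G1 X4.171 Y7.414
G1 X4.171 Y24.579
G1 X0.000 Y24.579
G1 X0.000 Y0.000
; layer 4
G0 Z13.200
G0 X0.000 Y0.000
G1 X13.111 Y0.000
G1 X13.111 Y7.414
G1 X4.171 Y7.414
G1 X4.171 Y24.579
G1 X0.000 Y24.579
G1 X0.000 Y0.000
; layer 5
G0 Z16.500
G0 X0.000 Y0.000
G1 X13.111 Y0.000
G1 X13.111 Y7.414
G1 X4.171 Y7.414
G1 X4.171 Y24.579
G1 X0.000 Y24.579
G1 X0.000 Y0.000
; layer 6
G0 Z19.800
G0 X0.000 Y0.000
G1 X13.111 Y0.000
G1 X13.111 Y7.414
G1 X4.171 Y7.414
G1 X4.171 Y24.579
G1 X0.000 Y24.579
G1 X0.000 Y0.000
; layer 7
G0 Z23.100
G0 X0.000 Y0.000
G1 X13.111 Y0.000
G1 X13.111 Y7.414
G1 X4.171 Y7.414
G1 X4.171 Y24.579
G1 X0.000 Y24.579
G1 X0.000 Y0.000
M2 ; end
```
solid part
  facet normal 0.0000 0.0000 -1.0000
    outer loop
      vertex 13.111 7.414 0.000
      vertex 13.111 0.000 0.000
      vertex 0.000 0.000 0.000
    endloop
  endfacet
  facet normal 0.0000 0.0000 -1.0000
    outer loop
      vertex 4.171 7.414 0.000
      vertex 13.111 7.414 0.000
      vertex 0.000 0.000 0.000
    endloop
  endfacet
  facet normal 0.0000 0.0000 -1.0000
    outer loop
      vertex 4.171 24.579 0.000
      vertex 4.171 7.414 0.000
      vertex 0.000 0.000 0.000
    endloop
  endfacet
  facet normal 0.0000 0.0000 -1.0000
    outer loop
      vertex 0.000 24.579 0.000
      vertex 4.171 24.579 0.000
      vertex 0.000 0.000 0.000
    endloop
  endfacet
  facet normal 0.0000 0.0000 1.0000
    outer loop
      vertex 0.000 0.000 23.100
      vertex 13.111 0.000 23.100
      vertex 13.111 7.414 23.100
    endloop
  endfacet
  facet normal 0.0000 0.0000 1.0000
    outer loop
      vertex 0.000 0.000 23.100
      vertex 13.111 7.414 23.100
      vertex 4.171 7.414 23.100
    endloop
  endfacet
  facet normal 0.0000 0.0000 1.0000
    outer loop
      vertex 0.000 0.000 23.100
      vertex 4.171 7.414 23.100
      vertex 4.171 24.579 23.100
    endloop
  endfacet
  facet normal 0.0000 0.0000 1.0000
    outer loop
      vertex 0.000 0.000 23.100
      vertex 4.171 24.579 23.100
      vertex 0.000 24.579 23.100
    endloop
  endfacet
  facet normal 0.0000 -1.0000 0.0000
    outer loop
      vertex 0.000 0.000 0.000
      vertex 13.111 0.000 0.000
      vertex 13.111 0.000 23.100
    endloop
  endfacet
  facet normal 0.0000 -1.0000 0.0000
    outer loop
      vertex 0.000 0.000 0.000
      vertex 13.111 0.000 23.100
      vertex 0.000 0.000 23.100
    endloop
  endfacet
  facet normal 1.0000 0.0000 0.0000
    outer loop
      vertex 13.111 0.000 0.000
      vertex 13.111 7.414 0.000
      vertex 13.111 7.414 23.100
    endloop
  endfacet
  facet normal 1.0000 0.0000 0.0000
    outer loop
      vertex 13.111 0.000 0.000
      vertex 13.111 7.414 23.100
      vertex 13.111 0.000 23.100
    endloop
  endfacet
  facet normal 0.0000 1.0000 0.0000
    outer loop
      vertex 13.111 7.414 0.000
      vertex 4.171 7.414 0.000
      vertex 4.171 7.414 23.100
    endloop
  endfacet
  facet normal 0.0000 1.0000 0.0000
    outer loop
      vertex 13.111 7.414 0.000
      vertex 4.171 7.414 23.100
      vertex 13.111 7.414 23.100
    endloop
  endfacet
  facet normal 1.0000 0.0000 0.0000
    outer loop
      vertex 4.171 7.414 0.000
      vertex 4.171 24.579 0.000
      vertex 4.171 24.579 23.100
    endloop
  endfacet
  facet normal 1.0000 0.0000 0.0000
    outer loop
      vertex 4.171 7.414 0.000
      vertex 4.171 24.579 23.100
      vertex 4.171 7.414 23.100
    endloop
  endfacet
  facet normal 0.0000 1.0000 0.0000
    outer loop
      vertex 4.171 24.579 0.000
      vertex 0.000 24.579 0.000
      vertex 0.000 24.579 23.100
    endloop
  endfacet
  facet normal 0.0000 1.0000 0.0000
    outer loop
      vertex 4.171 24.579 0.000
      vertex 0.000 24.579 23.100
      vertex 4.171 24.579 23.100
    endloop
  endfacet
  facet normal -1.0000 0.0000 0.0000
    outer loop
      vertex 0.000 24.579 0.000
      vertex 0.000 0.000 0.000
      vertex 0.000 0.000 23.100
    endloop
  endfacet
  facet normal -1.0000 0.0000 0.0000
    outer loop
      vertex 0.000 24.579 0.000
      vertex 0.000 0.000 23.100
      vertex 0.000 24.579 23.100
    endloop
  endfacet
endsolid part

The G0 Z moves step by Δz≈3.300 mm. Every layer's G1 loop is the same polygon, so the solid is a straight extrusion of it from z=0 to z≈23.1. Closing with flat bottom and top caps and triangulating gives 20 facets — an L-shaped prism: outer 13.1 × 24.6 mm, arm thicknesses ≈ 7.41 mm (horizontal) and 4.17 mm (vertical), extruded 23.1 mm in z.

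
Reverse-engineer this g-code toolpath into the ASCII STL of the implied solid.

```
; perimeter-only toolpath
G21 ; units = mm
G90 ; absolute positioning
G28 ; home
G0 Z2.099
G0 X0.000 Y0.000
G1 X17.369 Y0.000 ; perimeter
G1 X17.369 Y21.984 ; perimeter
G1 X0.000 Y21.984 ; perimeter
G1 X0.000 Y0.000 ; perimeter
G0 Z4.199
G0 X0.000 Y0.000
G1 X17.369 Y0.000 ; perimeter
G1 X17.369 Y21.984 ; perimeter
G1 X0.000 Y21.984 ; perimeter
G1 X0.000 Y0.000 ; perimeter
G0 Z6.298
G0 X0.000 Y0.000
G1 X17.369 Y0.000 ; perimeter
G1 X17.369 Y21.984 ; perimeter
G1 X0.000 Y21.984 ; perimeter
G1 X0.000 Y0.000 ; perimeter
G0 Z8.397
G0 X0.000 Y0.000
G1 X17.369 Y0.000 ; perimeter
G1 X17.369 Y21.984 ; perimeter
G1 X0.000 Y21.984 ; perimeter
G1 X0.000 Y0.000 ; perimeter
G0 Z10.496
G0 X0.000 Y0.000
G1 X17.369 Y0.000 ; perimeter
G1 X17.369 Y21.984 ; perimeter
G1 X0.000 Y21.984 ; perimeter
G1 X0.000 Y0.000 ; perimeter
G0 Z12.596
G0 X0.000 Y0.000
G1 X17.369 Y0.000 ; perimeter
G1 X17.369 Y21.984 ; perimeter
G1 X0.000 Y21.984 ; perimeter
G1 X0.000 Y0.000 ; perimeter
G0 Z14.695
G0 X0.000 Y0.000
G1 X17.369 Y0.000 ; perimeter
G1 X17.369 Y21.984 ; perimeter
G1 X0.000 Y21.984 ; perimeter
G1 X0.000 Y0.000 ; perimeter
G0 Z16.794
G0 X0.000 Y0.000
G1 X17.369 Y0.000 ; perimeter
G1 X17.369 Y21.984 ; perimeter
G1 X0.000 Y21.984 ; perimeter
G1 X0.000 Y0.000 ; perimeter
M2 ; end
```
solid part
  facet normal 0.0000 0.0000 -1.0000
    outer loop
      vertex 17.369 21.984 0.000
      vertex 17.369 0.000 0.000
      vertex 0.000 0.000 0.000
    endloop
  endfacet
  facet normal 0.0000 0.0000 -1.0000
    outer loop
      vertex 0.000 21.984 0.000
      vertex 17.369 21.984 0.000
      vertex 0.000 0.000 0.000
    endloop
  endfacet
  facet normal 0.0000 0.0000 1.0000
    outer loop
      vertex 0.000 0.000 16.794
      vertex 17.369 0.000 16.794
      vertex 17.369 21.984 16.794
    endloop
  endfacet
  facet normal 0.0000 0.0000 1.0000
    outer loop
      vertex 0.000 0.000 16.794
      vertex 17.369 21.984 16.794
      vertex 0.000 21.984 16.794
    endloop
  endfacet
  facet normal 0.0000 -1.0000 0.0000
    outer loop
      vertex 0.000 0.000 0.000
      vertex 17.369 0.000 0.000
      vertex 17.369 0.000 16.794
    endloop
  endfacet
  facet normal 0.0000 -1.0000 0.0000
    outer loop
      vertex 0.000 0.000 0.000
      vertex 17.369 0.000 16.794
      vertex 0.000 0.000 16.794
    endloop
  endfacet
  facet normal 0.0000 1.0000 0.0000
    outer loop
      vertex 17.369 21.984 16.794
      vertex 17.369 21.984 0.000
      vertex 0.000 21.984 0.000
    endloop
  endfacet
  facet normal 0.0000 1.0000 0.0000
    outer loop
      vertex 0.000 21.984 16.794
      vertex 17.369 21.984 16.794
      vertex 0.000 21.984 0.000
    endloop
  endfacet
  facet normal -1.0000 0.0000 0.0000
    outer loop
      vertex 0.000 21.984 16.794
      vertex 0.000 21.984 0.000
      vertex 0.000 0.000 0.000
    endloop
  endfacet
  facet normal -1.0000 0.0000 0.0000
    outer loop
      vertex 0.000 0.000 16.794
      vertex 0.000 21.984 16.794
      vertex 0.000 0.000 0.000
    endloop
  endfacet
  facet normal 1.0000 0.0000 0.0000
    outer loop
      vertex 17.369 0.000 0.000
      vertex 17.369 21.984 0.000
      vertex 17.369 21.984 16.794
    endloop
  endfacet
  facet normal 1.0000 0.0000 0.0000
    outer loop
      vertex 17.369 0.000 0.000
      vertex 17.369 21.984 16.794
      vertex 17.369 0.000 16.794
    endloop
  endfacet
endsolid part

The G0 Z moves step by Δz≈2.099 mm. Every layer's G1 loop is the same polygon, so the solid is a straight extrusion of it from z=0 to z≈16.8. Closing with flat bottom and top caps and triangulating gives 12 facets — a rectangular box, roughly 17.4 × 22 mm footprint and 16.8 mm tall.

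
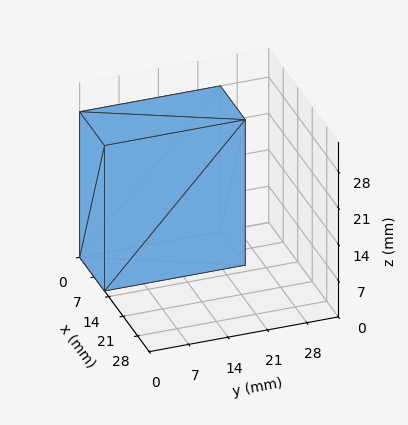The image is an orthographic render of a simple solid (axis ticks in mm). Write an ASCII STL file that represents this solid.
Reading the render: the shape is a rectangular box, roughly 12 × 25 mm footprint and 28 mm tall (dimensions read to the nearest mm from the axis ticks). For the STL, each face is triangulated and given an outward normal.

solid part
  facet normal 0.0000 0.0000 -1.0000
    outer loop
      vertex 12.00 25.00 0.00
      vertex 12.00 0.00 0.00
      vertex 0.00 0.00 0.00
    endloop
  endfacet
  facet normal 0.0000 0.0000 -1.0000
    outer loop
      vertex 0.00 25.00 0.00
      vertex 12.00 25.00 0.00
      vertex 0.00 0.00 0.00
    endloop
  endfacet
  facet normal 0.0000 0.0000 1.0000
    outer loop
      vertex 0.00 0.00 28.00
      vertex 12.00 0.00 28.00
      vertex 12.00 25.00 28.00
    endloop
  endfacet
  facet normal 0.0000 0.0000 1.0000
    outer loop
      vertex 0.00 0.00 28.00
      vertex 12.00 25.00 28.00
      vertex 0.00 25.00 28.00
    endloop
  endfacet
  facet normal 0.0000 -1.0000 0.0000
    outer loop
      vertex 0.00 0.00 0.00
      vertex 12.00 0.00 0.00
      vertex 12.00 0.00 28.00
    endloop
  endfacet
  facet normal 0.0000 -1.0000 0.0000
    outer loop
      vertex 0.00 0.00 0.00
      vertex 12.00 0.00 28.00
      vertex 0.00 0.00 28.00
    endloop
  endfacet
  facet normal 0.0000 1.0000 0.0000
    outer loop
      vertex 12.00 25.00 28.00
      vertex 12.00 25.00 0.00
      vertex 0.00 25.00 0.00
    endloop
  endfacet
  facet normal 0.0000 1.0000 0.0000
    outer loop
      vertex 0.00 25.00 28.00
      vertex 12.00 25.00 28.00
      vertex 0.00 25.00 0.00
    endloop
  endfacet
  facet normal -1.0000 0.0000 0.0000
    outer loop
      vertex 0.00 25.00 28.00
      vertex 0.00 25.00 0.00
      vertex 0.00 0.00 0.00
    endloop
  endfacet
  facet normal -1.0000 0.0000 0.0000
    outer loop
      vertex 0.00 0.00 28.00
      vertex 0.00 25.00 28.00
      vertex 0.00 0.00 0.00
    endloop
  endfacet
  facet normal 1.0000 0.0000 0.0000
    outer loop
      vertex 12.00 0.00 0.00
      vertex 12.00 25.00 0.00
      vertex 12.00 25.00 28.00
    endloop
  endfacet
  facet normal 1.0000 0.0000 0.0000
    outer loop
      vertex 12.00 0.00 0.00
      vertex 12.00 25.00 28.00
      vertex 12.00 0.00 28.00
    endloop
  endfacet
endsolid part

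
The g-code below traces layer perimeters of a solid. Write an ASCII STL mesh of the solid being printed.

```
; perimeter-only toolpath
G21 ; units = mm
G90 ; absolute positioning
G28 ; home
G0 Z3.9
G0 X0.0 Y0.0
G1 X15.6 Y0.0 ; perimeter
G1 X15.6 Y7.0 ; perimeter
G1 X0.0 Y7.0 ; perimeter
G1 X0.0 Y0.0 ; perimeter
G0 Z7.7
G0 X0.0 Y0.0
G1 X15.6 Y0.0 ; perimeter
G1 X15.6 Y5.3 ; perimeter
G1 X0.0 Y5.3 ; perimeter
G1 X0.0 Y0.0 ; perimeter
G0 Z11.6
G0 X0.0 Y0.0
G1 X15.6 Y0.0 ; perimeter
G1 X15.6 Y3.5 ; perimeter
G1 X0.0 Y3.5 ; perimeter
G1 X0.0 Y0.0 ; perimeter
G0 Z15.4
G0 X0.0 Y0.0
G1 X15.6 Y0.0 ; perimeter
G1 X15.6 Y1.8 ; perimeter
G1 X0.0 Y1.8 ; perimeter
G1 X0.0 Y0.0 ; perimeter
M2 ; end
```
solid part
  facet normal 0.0000 0.0000 -1.0000
    outer loop
      vertex 15.6 8.8 0.0
      vertex 15.6 0.0 0.0
      vertex 0.0 0.0 0.0
    endloop
  endfacet
  facet normal 0.0000 0.0000 -1.0000
    outer loop
      vertex 0.0 8.8 0.0
      vertex 15.6 8.8 0.0
      vertex 0.0 0.0 0.0
    endloop
  endfacet
  facet normal 0.0000 -1.0000 0.0000
    outer loop
      vertex 0.0 0.0 0.0
      vertex 15.6 0.0 0.0
      vertex 15.6 0.0 19.3
    endloop
  endfacet
  facet normal 0.0000 -1.0000 0.0000
    outer loop
      vertex 0.0 0.0 0.0
      vertex 15.6 0.0 19.3
      vertex 0.0 0.0 19.3
    endloop
  endfacet
  facet normal 0.0000 0.9099 0.4149
    outer loop
      vertex 0.0 0.0 19.3
      vertex 15.6 0.0 19.3
      vertex 15.6 8.8 0.0
    endloop
  endfacet
  facet normal 0.0000 0.9099 0.4149
    outer loop
      vertex 0.0 0.0 19.3
      vertex 15.6 8.8 0.0
      vertex 0.0 8.8 0.0
    endloop
  endfacet
  facet normal -1.0000 0.0000 0.0000
    outer loop
      vertex 0.0 0.0 19.3
      vertex 0.0 8.8 0.0
      vertex 0.0 0.0 0.0
    endloop
  endfacet
  facet normal 1.0000 0.0000 0.0000
    outer loop
      vertex 15.6 0.0 0.0
      vertex 15.6 8.8 0.0
      vertex 15.6 0.0 19.3
    endloop
  endfacet
endsolid part

The G0 Z moves step by Δz≈3.9 mm. The G1 loops shrink linearly with z, so the solid tapers from its base footprint up to z≈19.3. Closing with a flat bottom cap and the tapered top and triangulating gives 8 facets — a wedge (ramp): 15.6 × 8.8 mm base, rising to 19.3 mm along the y=0 edge and sloping linearly to z=0 at y=8.8.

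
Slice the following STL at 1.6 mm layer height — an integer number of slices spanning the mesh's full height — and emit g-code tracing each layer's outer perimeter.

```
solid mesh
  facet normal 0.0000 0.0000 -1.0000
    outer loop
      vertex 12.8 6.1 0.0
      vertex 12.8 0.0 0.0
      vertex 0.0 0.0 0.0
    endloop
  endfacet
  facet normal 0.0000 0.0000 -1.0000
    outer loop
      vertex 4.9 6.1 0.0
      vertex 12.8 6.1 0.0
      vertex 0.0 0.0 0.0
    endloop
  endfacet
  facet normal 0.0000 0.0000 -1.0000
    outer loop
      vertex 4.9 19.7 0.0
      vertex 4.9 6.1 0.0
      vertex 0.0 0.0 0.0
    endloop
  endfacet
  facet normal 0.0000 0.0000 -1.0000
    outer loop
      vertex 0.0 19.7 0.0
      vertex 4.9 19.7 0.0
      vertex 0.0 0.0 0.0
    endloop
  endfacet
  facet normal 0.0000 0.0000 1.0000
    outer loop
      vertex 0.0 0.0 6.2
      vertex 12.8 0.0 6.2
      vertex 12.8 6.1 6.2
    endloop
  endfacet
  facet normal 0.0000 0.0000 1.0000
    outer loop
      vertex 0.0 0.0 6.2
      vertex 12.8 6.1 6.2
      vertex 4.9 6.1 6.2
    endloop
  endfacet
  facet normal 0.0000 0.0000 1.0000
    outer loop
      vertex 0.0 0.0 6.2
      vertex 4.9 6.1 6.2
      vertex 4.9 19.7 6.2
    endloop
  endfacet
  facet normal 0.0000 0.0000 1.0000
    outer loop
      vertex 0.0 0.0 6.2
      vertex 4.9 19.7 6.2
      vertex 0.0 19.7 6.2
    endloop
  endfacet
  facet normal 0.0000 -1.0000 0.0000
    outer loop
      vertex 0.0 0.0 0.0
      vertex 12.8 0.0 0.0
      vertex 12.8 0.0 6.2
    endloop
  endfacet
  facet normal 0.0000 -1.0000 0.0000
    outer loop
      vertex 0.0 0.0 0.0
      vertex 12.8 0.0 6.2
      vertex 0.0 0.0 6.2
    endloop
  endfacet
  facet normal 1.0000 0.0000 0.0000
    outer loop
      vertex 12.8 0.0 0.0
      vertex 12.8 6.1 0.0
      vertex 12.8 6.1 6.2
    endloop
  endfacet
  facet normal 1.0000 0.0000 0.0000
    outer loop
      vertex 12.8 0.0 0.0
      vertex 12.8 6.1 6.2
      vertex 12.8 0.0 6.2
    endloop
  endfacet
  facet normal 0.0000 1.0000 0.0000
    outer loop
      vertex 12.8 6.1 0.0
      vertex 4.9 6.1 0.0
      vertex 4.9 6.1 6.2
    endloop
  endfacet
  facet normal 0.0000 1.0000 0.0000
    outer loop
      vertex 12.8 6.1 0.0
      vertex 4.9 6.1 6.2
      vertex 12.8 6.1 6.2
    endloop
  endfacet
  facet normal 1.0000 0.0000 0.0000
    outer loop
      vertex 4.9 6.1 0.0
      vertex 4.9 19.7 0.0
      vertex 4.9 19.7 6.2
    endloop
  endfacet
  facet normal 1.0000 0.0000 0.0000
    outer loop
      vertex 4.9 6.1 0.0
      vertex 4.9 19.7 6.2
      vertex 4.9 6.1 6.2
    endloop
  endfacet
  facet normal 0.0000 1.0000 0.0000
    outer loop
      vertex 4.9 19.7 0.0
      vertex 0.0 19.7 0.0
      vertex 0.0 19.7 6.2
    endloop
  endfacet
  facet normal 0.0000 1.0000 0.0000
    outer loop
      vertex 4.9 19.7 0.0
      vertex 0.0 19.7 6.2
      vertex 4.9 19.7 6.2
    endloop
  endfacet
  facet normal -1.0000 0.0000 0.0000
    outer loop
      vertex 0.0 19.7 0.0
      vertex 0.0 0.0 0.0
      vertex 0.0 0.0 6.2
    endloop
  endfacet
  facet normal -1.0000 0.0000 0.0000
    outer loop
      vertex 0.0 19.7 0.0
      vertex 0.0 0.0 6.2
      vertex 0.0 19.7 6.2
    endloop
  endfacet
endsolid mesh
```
; perimeter-only toolpath
G21 ; units = mm
G90 ; absolute positioning
G28 ; home
; layer 1
G0 Z1.6
G0 X0.0 Y0.0
G1 X12.8 Y0.0
G1 X12.8 Y6.1
G1 X4.9 Y6.1
G1 X4.9 Y19.7
G1 X0.0 Y19.7
G1 X0.0 Y0.0
; layer 2
G0 Z3.1
G0 X0.0 Y0.0
G1 X12.8 Y0.0
G1 X12.8 Y6.1
G1 X4.9 Y6.1
G1 X4.9 Y19.7
G1 X0.0 Y19.7
G1 X0.0 Y0.0
; layer 3
G0 Z4.7
G0 X0.0 Y0.0
G1 X12.8 Y0.0
G1 X12.8 Y6.1
G1 X4.9 Y6.1
G1 X4.9 Y19.7
G1 X0.0 Y19.7
G1 X0.0 Y0.0
; layer 4
G0 Z6.2
G0 X0.0 Y0.0
G1 X12.8 Y0.0
G1 X12.8 Y6.1
G1 X4.9 Y6.1
G1 X4.9 Y19.7
G1 X0.0 Y19.7
G1 X0.0 Y0.0
M2 ; end

The solid is an L-shaped prism: outer 12.8 × 19.7 mm, arm thicknesses ≈ 6.1 mm (horizontal) and 4.9 mm (vertical), extruded 6.2 mm in z. Slicing at Δz = 1.6 mm — 4 equal slices spanning the solid's height, so layer i sits at z = i·h/4 — gives 4 non-empty perimeters. Each is a 6-segment closed polygon; G0 lifts to the layer z and rapids to the start vertex, then G1 traces the edges.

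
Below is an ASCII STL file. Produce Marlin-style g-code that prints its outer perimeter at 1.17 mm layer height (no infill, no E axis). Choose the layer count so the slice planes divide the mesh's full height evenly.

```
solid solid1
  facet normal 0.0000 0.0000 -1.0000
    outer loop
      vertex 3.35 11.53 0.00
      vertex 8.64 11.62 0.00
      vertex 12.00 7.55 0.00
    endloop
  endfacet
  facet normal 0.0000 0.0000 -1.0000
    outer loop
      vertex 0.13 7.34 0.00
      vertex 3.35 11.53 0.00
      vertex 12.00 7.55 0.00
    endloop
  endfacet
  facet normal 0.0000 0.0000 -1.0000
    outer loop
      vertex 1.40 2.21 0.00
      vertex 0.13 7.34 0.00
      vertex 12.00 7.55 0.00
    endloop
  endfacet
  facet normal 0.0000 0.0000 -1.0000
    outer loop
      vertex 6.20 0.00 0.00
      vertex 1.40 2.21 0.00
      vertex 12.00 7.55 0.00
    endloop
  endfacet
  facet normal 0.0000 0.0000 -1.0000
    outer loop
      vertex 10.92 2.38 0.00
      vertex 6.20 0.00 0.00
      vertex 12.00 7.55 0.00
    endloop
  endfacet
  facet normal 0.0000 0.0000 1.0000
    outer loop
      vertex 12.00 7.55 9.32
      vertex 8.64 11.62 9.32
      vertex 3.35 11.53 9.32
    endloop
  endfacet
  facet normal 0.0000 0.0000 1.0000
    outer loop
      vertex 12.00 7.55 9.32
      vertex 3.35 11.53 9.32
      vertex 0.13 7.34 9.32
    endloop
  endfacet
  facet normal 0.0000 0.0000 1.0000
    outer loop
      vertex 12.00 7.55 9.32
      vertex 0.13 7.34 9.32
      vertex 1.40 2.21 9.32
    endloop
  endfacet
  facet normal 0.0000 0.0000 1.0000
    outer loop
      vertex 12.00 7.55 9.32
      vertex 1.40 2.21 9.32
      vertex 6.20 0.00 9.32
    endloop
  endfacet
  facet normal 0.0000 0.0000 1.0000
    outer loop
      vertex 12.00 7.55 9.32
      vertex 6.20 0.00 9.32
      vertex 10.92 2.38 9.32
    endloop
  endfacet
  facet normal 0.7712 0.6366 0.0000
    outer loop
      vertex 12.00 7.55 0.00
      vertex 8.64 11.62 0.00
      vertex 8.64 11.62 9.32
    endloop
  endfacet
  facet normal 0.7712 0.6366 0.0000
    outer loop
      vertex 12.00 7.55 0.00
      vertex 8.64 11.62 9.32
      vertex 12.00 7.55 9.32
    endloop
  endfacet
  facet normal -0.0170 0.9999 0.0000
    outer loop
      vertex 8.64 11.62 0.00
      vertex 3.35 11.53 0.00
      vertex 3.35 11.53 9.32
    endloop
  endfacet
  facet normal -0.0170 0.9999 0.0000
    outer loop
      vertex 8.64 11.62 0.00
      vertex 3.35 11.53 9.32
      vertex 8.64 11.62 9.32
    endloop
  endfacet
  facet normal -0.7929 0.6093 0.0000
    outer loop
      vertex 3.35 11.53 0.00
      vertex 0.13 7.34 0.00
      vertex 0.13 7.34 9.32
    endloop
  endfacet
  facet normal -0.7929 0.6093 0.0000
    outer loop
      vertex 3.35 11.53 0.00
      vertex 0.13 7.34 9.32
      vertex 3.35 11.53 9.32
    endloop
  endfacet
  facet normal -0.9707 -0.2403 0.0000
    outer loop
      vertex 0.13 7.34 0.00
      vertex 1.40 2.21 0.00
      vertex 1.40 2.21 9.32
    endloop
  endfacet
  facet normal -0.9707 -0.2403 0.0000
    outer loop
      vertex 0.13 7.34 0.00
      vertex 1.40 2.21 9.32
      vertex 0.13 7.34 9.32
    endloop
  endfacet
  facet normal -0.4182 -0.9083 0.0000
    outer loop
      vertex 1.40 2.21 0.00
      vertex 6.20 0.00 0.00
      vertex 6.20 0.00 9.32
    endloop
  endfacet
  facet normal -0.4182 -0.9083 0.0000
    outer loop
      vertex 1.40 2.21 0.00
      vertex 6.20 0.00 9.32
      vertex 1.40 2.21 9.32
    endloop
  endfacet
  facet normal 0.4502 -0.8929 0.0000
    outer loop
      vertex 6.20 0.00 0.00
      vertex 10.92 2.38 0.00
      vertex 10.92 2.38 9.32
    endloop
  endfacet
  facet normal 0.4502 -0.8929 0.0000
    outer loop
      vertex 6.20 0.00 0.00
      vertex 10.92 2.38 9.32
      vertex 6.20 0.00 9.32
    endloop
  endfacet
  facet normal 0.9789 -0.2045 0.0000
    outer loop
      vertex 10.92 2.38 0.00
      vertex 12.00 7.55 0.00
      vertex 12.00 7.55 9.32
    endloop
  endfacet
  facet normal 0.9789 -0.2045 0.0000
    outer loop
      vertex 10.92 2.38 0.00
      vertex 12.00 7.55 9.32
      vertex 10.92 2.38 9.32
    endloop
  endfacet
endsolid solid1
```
; perimeter-only toolpath
G21 ; units = mm
G90 ; absolute positioning
G28 ; home
; layer 1
G0 Z1.17
G0 X12.00 Y7.55
G1 X8.64 Y11.62
G1 X3.35 Y11.53
G1 X0.13 Y7.34
G1 X1.40 Y2.21
G1 X6.20 Y0.00
G1 X10.92 Y2.38
G1 X12.00 Y7.55
; layer 2
G0 Z2.33
G0 X12.00 Y7.55
G1 X8.64 Y11.62
G1 X3.35 Y11.53
G1 X0.13 Y7.34
G1 X1.40 Y2.21
G1 X6.20 Y0.00
G1 X10.92 Y2.38
G1 X12.00 Y7.55
; layer 3
G0 Z3.50
G0 X12.00 Y7.55
G1 X8.64 Y11.62
G1 X3.35 Y11.53
G1 X0.13 Y7.34
G1 X1.40 Y2.21
G1 X6.20 Y0.00
G1 X10.92 Y2.38
G1 X12.00 Y7.55
; layer 4
G0 Z4.66
G0 X12.00 Y7.55
G1 X8.64 Y11.62
G1 X3.35 Y11.53
G1 X0.13 Y7.34
G1 X1.40 Y2.21
G1 X6.20 Y0.00
G1 X10.92 Y2.38
G1 X12.00 Y7.55
; layer 5
G0 Z5.83
G0 X12.00 Y7.55
G1 X8.64 Y11.62
G1 X3.35 Y11.53
G1 X0.13 Y7.34
G1 X1.40 Y2.21
G1 X6.20 Y0.00
G1 X10.92 Y2.38
G1 X12.00 Y7.55
; layer 6
G0 Z6.99
G0 X12.00 Y7.55
G1 X8.64 Y11.62
G1 X3.35 Y11.53
G1 X0.13 Y7.34
G1 X1.40 Y2.21
G1 X6.20 Y0.00
G1 X10.92 Y2.38
G1 X12.00 Y7.55
; layer 7
G0 Z8.16
G0 X12.00 Y7.55
G1 X8.64 Y11.62
G1 X3.35 Y11.53
G1 X0.13 Y7.34
G1 X1.40 Y2.21
G1 X6.20 Y0.00
G1 X10.92 Y2.38
G1 X12.00 Y7.55
; layer 8
G0 Z9.32
G0 X12.00 Y7.55
G1 X8.64 Y11.62
G1 X3.35 Y11.53
G1 X0.13 Y7.34
G1 X1.40 Y2.21
G1 X6.20 Y0.00
G1 X10.92 Y2.38
G1 X12.00 Y7.55
M2 ; end

The solid is a regular 7-sided prism (a cylinder approximated with 7 flat sides), circumscribed radius ≈ 6.09 mm, height ≈ 9.32 mm. Slicing at Δz = 1.17 mm — 8 equal slices spanning the solid's height, so layer i sits at z = i·h/8 — gives 8 non-empty perimeters. Each is a 7-segment closed polygon; G0 lifts to the layer z and rapids to the start vertex, then G1 traces the edges.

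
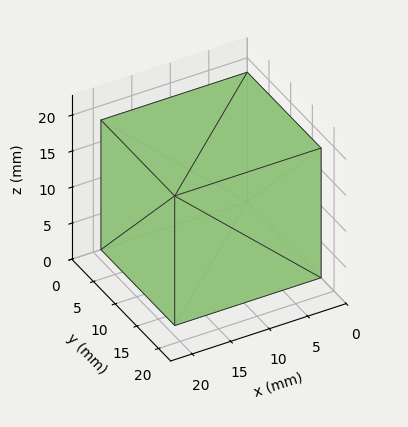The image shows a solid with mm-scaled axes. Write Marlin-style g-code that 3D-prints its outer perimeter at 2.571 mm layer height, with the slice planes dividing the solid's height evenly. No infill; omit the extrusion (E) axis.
Reading the render: the shape is a rectangular box, roughly 19 × 17 mm footprint and 18 mm tall (dimensions read to the nearest mm from the axis ticks). For the g-code, the solid's height is divided into equal slices at the stated Δz and each level perimeter traced with G1 moves after a G0 lift.

; perimeter-only toolpath
G21 ; units = mm
G90 ; absolute positioning
G28 ; home
; layer 1
G0 Z2.571
G0 X0.000 Y0.000
G1 X19.000 Y0.000
G1 X19.000 Y17.000
G1 X0.000 Y17.000
G1 X0.000 Y0.000
; layer 2
G0 Z5.143
G0 X0.000 Y0.000
G1 X19.000 Y0.000
G1 X19.000 Y17.000
G1 X0.000 Y17.000
G1 X0.000 Y0.000
; layer 3
G0 Z7.714
G0 X0.000 Y0.000
G1 X19.000 Y0.000
G1 X19.000 Y17.000
G1 X0.000 Y17.000
G1 X0.000 Y0.000
; layer 4
G0 Z10.286
G0 X0.000 Y0.000
G1 X19.000 Y0.000
G1 X19.000 Y17.000
G1 X0.000 Y17.000
G1 X0.000 Y0.000
; layer 5
G0 Z12.857
G0 X0.000 Y0.000
G1 X19.000 Y0.000
G1 X19.000 Y17.000
G1 X0.000 Y17.000
G1 X0.000 Y0.000
; layer 6
G0 Z15.429
G0 X0.000 Y0.000
G1 X19.000 Y0.000
G1 X19.000 Y17.000
G1 X0.000 Y17.000
G1 X0.000 Y0.000
; layer 7
G0 Z18.000
G0 X0.000 Y0.000
G1 X19.000 Y0.000
G1 X19.000 Y17.000
G1 X0.000 Y17.000
G1 X0.000 Y0.000
M2 ; end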